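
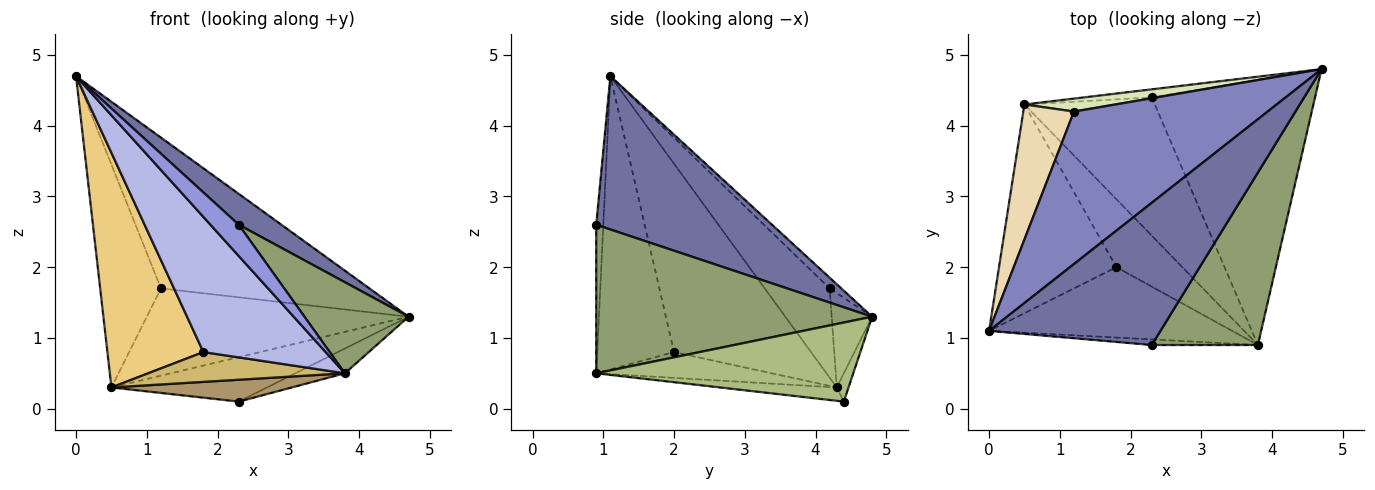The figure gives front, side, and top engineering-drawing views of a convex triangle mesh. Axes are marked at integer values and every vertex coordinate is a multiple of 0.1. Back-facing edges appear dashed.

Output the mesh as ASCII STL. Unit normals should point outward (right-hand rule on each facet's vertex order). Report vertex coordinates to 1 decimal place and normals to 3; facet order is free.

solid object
 facet normal 0.658 -0.160 0.736
  outer loop
   vertex 2.3 0.9 2.6
   vertex 4.7 4.8 1.3
   vertex 0.0 1.1 4.7
  endloop
 endfacet
 facet normal -0.039 0.703 0.710
  outer loop
   vertex 1.2 4.2 1.7
   vertex 0.0 1.1 4.7
   vertex 4.7 4.8 1.3
  endloop
 endfacet
 facet normal -0.239 -0.956 -0.171
  outer loop
   vertex 3.8 0.9 0.5
   vertex 2.3 0.9 2.6
   vertex 0.0 1.1 4.7
  endloop
 endfacet
 facet normal -0.487 -0.775 -0.403
  outer loop
   vertex 3.8 0.9 0.5
   vertex 0.0 1.1 4.7
   vertex 1.8 2.0 0.8
  endloop
 endfacet
 facet normal 0.778 -0.293 0.556
  outer loop
   vertex 3.8 0.9 0.5
   vertex 4.7 4.8 1.3
   vertex 2.3 0.9 2.6
  endloop
 endfacet
 facet normal 0.434 0.084 -0.897
  outer loop
   vertex 3.8 0.9 0.5
   vertex 2.3 4.4 0.1
   vertex 4.7 4.8 1.3
  endloop
 endfacet
 facet normal -0.074 0.981 -0.178
  outer loop
   vertex 0.5 4.3 0.3
   vertex 4.7 4.8 1.3
   vertex 2.3 4.4 0.1
  endloop
 endfacet
 facet normal -0.151 0.978 0.145
  outer loop
   vertex 0.5 4.3 0.3
   vertex 1.2 4.2 1.7
   vertex 4.7 4.8 1.3
  endloop
 endfacet
 facet normal -0.101 -0.155 -0.983
  outer loop
   vertex 0.5 4.3 0.3
   vertex 2.3 4.4 0.1
   vertex 3.8 0.9 0.5
  endloop
 endfacet
 facet normal -0.337 -0.378 -0.862
  outer loop
   vertex 0.5 4.3 0.3
   vertex 3.8 0.9 0.5
   vertex 1.8 2.0 0.8
  endloop
 endfacet
 facet normal -0.729 -0.511 -0.455
  outer loop
   vertex 0.5 4.3 0.3
   vertex 1.8 2.0 0.8
   vertex 0.0 1.1 4.7
  endloop
 endfacet
 facet normal -0.675 0.631 0.382
  outer loop
   vertex 0.5 4.3 0.3
   vertex 0.0 1.1 4.7
   vertex 1.2 4.2 1.7
  endloop
 endfacet
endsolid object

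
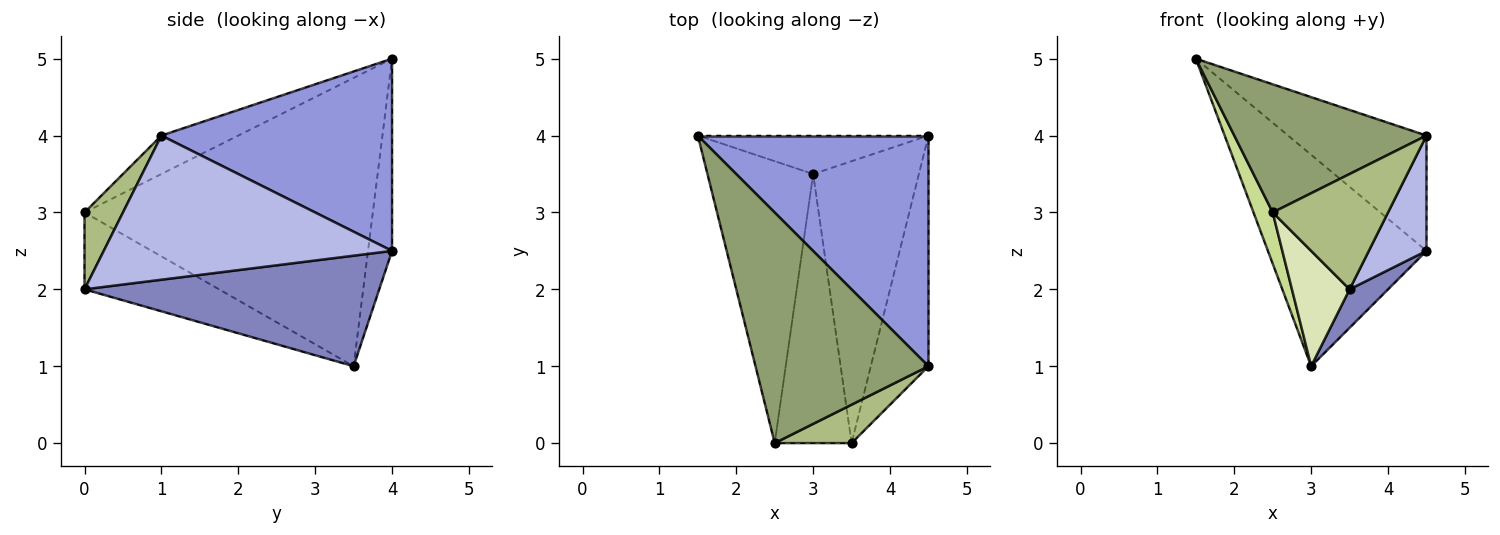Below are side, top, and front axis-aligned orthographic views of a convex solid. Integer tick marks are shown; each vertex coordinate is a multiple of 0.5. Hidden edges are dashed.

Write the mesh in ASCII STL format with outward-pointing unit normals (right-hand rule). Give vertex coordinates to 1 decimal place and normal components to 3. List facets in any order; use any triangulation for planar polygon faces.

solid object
 facet normal -0.147 0.973 -0.177
  outer loop
   vertex 3.0 3.5 1.0
   vertex 1.5 4.0 5.0
   vertex 4.5 4.0 2.5
  endloop
 endfacet
 facet normal 0.719 -0.094 -0.688
  outer loop
   vertex 3.0 3.5 1.0
   vertex 4.5 4.0 2.5
   vertex 3.5 0.0 2.0
  endloop
 endfacet
 facet normal 0.598 0.359 0.717
  outer loop
   vertex 4.5 1.0 4.0
   vertex 4.5 4.0 2.5
   vertex 1.5 4.0 5.0
  endloop
 endfacet
 facet normal 0.913 -0.183 -0.365
  outer loop
   vertex 4.5 1.0 4.0
   vertex 3.5 0.0 2.0
   vertex 4.5 4.0 2.5
  endloop
 endfacet
 facet normal -0.191 -0.477 0.858
  outer loop
   vertex 2.5 0.0 3.0
   vertex 4.5 1.0 4.0
   vertex 1.5 4.0 5.0
  endloop
 endfacet
 facet normal 0.302 -0.905 0.302
  outer loop
   vertex 2.5 0.0 3.0
   vertex 3.5 0.0 2.0
   vertex 4.5 1.0 4.0
  endloop
 endfacet
 facet normal -0.937 -0.062 -0.344
  outer loop
   vertex 2.5 0.0 3.0
   vertex 1.5 4.0 5.0
   vertex 3.0 3.5 1.0
  endloop
 endfacet
 facet normal -0.677 -0.290 -0.677
  outer loop
   vertex 2.5 0.0 3.0
   vertex 3.0 3.5 1.0
   vertex 3.5 0.0 2.0
  endloop
 endfacet
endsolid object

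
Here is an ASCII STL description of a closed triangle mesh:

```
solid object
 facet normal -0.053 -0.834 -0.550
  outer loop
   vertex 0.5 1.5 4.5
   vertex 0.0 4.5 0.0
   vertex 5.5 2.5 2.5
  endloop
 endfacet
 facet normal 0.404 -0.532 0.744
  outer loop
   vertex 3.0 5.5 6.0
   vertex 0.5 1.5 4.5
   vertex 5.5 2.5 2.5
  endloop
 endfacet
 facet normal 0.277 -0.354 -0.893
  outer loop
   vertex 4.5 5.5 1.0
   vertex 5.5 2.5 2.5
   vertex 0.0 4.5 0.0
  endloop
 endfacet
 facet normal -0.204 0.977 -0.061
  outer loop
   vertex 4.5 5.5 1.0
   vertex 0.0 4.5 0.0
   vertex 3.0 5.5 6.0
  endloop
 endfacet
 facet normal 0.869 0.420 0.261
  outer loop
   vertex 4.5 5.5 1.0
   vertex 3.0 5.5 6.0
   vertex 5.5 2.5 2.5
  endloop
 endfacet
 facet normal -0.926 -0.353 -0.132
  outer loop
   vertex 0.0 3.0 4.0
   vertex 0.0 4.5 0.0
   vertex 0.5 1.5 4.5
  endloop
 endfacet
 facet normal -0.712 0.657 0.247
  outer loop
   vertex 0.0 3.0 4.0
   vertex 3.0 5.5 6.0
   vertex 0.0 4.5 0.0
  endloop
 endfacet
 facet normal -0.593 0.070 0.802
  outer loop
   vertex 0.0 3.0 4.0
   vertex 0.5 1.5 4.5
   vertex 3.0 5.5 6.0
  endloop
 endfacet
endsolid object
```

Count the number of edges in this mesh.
12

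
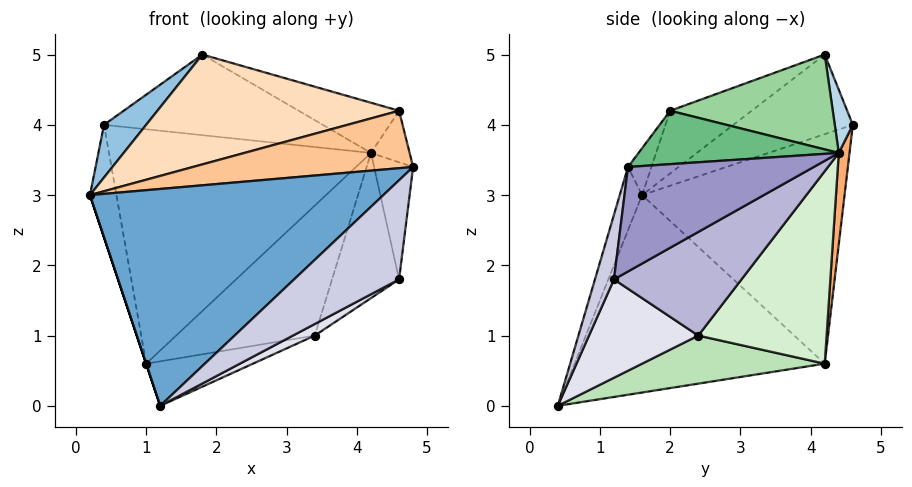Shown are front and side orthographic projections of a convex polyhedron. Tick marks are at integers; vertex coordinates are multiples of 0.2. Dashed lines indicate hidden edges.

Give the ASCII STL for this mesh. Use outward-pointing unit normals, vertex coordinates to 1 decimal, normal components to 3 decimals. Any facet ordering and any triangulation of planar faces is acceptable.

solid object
 facet normal -0.071 -0.934 0.350
  outer loop
   vertex 1.2 0.4 0.0
   vertex 4.8 1.4 3.4
   vertex 0.2 1.6 3.0
  endloop
 endfacet
 facet normal -0.608 -0.214 0.765
  outer loop
   vertex 1.8 4.2 5.0
   vertex 0.4 4.6 4.0
   vertex 0.2 1.6 3.0
  endloop
 endfacet
 facet normal 0.079 0.959 0.273
  outer loop
   vertex 1.8 4.2 5.0
   vertex 4.2 4.4 3.6
   vertex 0.4 4.6 4.0
  endloop
 endfacet
 facet normal -0.974 0.127 -0.187
  outer loop
   vertex 1.0 4.2 0.6
   vertex 0.2 1.6 3.0
   vertex 0.4 4.6 4.0
  endloop
 endfacet
 facet normal -0.949 0.000 -0.316
  outer loop
   vertex 1.0 4.2 0.6
   vertex 1.2 0.4 0.0
   vertex 0.2 1.6 3.0
  endloop
 endfacet
 facet normal 0.041 0.993 -0.110
  outer loop
   vertex 1.0 4.2 0.6
   vertex 0.4 4.6 4.0
   vertex 4.2 4.4 3.6
  endloop
 endfacet
 facet normal -0.086 -0.807 0.584
  outer loop
   vertex 4.6 2.0 4.2
   vertex 0.2 1.6 3.0
   vertex 4.8 1.4 3.4
  endloop
 endfacet
 facet normal -0.178 -0.529 0.830
  outer loop
   vertex 4.6 2.0 4.2
   vertex 1.8 4.2 5.0
   vertex 0.2 1.6 3.0
  endloop
 endfacet
 facet normal 0.977 0.188 0.103
  outer loop
   vertex 4.6 2.0 4.2
   vertex 4.8 1.4 3.4
   vertex 4.2 4.4 3.6
  endloop
 endfacet
 facet normal 0.465 0.287 0.838
  outer loop
   vertex 4.6 2.0 4.2
   vertex 4.2 4.4 3.6
   vertex 1.8 4.2 5.0
  endloop
 endfacet
 facet normal 0.281 0.164 -0.946
  outer loop
   vertex 3.4 2.4 1.0
   vertex 1.2 0.4 0.0
   vertex 1.0 4.2 0.6
  endloop
 endfacet
 facet normal 0.537 0.580 -0.612
  outer loop
   vertex 3.4 2.4 1.0
   vertex 1.0 4.2 0.6
   vertex 4.2 4.4 3.6
  endloop
 endfacet
 facet normal 0.968 0.203 -0.146
  outer loop
   vertex 4.6 1.2 1.8
   vertex 4.2 4.4 3.6
   vertex 4.8 1.4 3.4
  endloop
 endfacet
 facet normal 0.749 0.394 -0.533
  outer loop
   vertex 4.6 1.2 1.8
   vertex 3.4 2.4 1.0
   vertex 4.2 4.4 3.6
  endloop
 endfacet
 facet normal 0.177 -0.979 0.100
  outer loop
   vertex 4.6 1.2 1.8
   vertex 4.8 1.4 3.4
   vertex 1.2 0.4 0.0
  endloop
 endfacet
 facet normal 0.483 -0.097 -0.870
  outer loop
   vertex 4.6 1.2 1.8
   vertex 1.2 0.4 0.0
   vertex 3.4 2.4 1.0
  endloop
 endfacet
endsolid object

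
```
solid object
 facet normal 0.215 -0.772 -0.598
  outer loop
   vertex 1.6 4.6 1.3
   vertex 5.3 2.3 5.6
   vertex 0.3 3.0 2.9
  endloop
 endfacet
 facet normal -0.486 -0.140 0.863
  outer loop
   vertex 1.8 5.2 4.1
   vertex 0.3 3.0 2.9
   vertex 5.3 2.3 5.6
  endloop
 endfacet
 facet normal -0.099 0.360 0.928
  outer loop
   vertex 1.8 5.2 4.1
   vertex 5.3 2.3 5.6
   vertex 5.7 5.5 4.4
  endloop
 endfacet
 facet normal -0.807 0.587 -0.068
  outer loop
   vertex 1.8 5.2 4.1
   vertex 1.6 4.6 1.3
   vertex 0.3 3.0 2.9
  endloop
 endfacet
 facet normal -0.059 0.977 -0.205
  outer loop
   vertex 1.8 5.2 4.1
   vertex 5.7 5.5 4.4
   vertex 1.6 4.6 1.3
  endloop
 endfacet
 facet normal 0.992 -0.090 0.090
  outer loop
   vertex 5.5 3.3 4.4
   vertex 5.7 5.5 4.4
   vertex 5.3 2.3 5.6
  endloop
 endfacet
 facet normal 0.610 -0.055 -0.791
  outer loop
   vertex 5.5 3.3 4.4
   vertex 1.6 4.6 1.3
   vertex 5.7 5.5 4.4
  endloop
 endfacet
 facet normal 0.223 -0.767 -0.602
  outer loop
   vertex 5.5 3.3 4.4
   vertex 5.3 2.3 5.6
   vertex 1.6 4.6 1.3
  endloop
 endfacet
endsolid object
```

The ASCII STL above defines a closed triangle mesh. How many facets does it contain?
8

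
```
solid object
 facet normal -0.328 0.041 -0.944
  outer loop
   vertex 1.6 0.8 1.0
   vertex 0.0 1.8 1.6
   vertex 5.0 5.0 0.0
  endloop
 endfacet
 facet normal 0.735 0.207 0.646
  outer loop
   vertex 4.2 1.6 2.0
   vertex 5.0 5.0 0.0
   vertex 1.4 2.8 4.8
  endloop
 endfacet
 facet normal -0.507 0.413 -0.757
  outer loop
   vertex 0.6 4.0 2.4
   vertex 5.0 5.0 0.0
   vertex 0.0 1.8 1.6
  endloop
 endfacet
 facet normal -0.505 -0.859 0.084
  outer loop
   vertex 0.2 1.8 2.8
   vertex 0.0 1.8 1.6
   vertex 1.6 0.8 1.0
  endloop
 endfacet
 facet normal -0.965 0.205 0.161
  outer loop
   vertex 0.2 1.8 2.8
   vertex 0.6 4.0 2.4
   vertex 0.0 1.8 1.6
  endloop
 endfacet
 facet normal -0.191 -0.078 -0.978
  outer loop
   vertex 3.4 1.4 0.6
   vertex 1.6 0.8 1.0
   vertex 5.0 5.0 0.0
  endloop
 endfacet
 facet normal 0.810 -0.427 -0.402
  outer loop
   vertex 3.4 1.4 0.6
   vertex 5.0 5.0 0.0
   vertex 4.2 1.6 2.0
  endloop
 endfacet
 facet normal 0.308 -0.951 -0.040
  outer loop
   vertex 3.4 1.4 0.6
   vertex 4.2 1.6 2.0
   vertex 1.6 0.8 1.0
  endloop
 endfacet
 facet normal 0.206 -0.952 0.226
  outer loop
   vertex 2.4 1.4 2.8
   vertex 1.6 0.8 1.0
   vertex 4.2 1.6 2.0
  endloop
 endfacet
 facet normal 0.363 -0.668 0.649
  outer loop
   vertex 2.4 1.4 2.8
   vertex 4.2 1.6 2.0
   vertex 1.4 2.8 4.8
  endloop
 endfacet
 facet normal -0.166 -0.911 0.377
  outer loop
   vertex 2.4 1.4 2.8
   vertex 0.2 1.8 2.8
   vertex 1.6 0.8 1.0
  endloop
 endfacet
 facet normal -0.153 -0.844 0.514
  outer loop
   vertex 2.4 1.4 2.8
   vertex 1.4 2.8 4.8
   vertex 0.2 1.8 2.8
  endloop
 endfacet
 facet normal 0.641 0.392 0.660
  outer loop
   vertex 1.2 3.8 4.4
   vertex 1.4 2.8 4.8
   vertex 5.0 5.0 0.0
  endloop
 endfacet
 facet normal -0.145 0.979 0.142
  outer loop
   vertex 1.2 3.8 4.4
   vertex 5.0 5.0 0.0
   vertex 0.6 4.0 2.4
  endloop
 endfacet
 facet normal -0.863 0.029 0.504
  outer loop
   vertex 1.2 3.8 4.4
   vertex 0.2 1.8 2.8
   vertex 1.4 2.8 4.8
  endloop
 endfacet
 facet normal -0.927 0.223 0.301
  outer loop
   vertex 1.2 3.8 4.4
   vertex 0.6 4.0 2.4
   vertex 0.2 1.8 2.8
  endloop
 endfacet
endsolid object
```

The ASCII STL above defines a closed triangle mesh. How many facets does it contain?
16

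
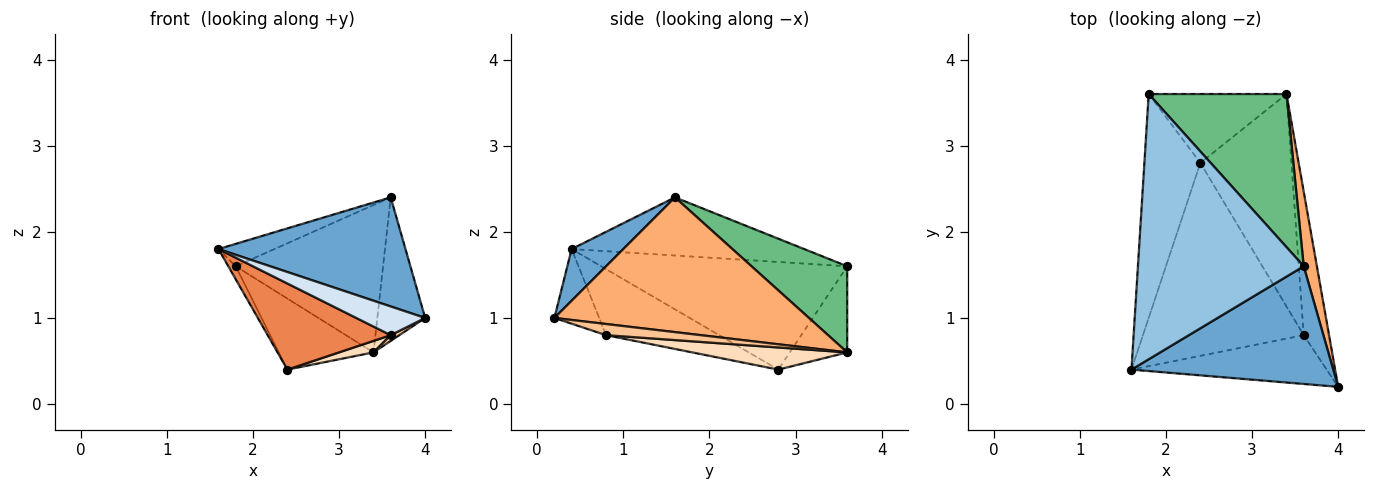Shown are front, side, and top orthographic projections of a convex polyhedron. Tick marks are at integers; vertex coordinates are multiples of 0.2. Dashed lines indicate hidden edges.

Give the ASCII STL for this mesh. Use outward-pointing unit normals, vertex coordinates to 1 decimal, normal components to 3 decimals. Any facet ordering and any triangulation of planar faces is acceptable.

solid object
 facet normal 0.185 -0.668 0.721
  outer loop
   vertex 3.6 1.6 2.4
   vertex 1.6 0.4 1.8
   vertex 4.0 0.2 1.0
  endloop
 endfacet
 facet normal -0.330 0.079 0.941
  outer loop
   vertex 3.6 1.6 2.4
   vertex 1.8 3.6 1.6
   vertex 1.6 0.4 1.8
  endloop
 endfacet
 facet normal -0.887 0.027 -0.461
  outer loop
   vertex 2.4 2.8 0.4
   vertex 1.6 0.4 1.8
   vertex 1.8 3.6 1.6
  endloop
 endfacet
 facet normal -0.313 -0.482 -0.819
  outer loop
   vertex 3.6 0.8 0.8
   vertex 4.0 0.2 1.0
   vertex 1.6 0.4 1.8
  endloop
 endfacet
 facet normal -0.351 -0.382 -0.855
  outer loop
   vertex 3.6 0.8 0.8
   vertex 1.6 0.4 1.8
   vertex 2.4 2.8 0.4
  endloop
 endfacet
 facet normal 0.978 0.184 0.096
  outer loop
   vertex 3.4 3.6 0.6
   vertex 3.6 1.6 2.4
   vertex 4.0 0.2 1.0
  endloop
 endfacet
 facet normal 0.402 -0.037 -0.915
  outer loop
   vertex 3.4 3.6 0.6
   vertex 4.0 0.2 1.0
   vertex 3.6 0.8 0.8
  endloop
 endfacet
 facet normal 0.236 -0.052 -0.970
  outer loop
   vertex 3.4 3.6 0.6
   vertex 3.6 0.8 0.8
   vertex 2.4 2.8 0.4
  endloop
 endfacet
 facet normal 0.411 0.632 0.657
  outer loop
   vertex 3.4 3.6 0.6
   vertex 1.8 3.6 1.6
   vertex 3.6 1.6 2.4
  endloop
 endfacet
 facet normal -0.399 0.658 -0.638
  outer loop
   vertex 3.4 3.6 0.6
   vertex 2.4 2.8 0.4
   vertex 1.8 3.6 1.6
  endloop
 endfacet
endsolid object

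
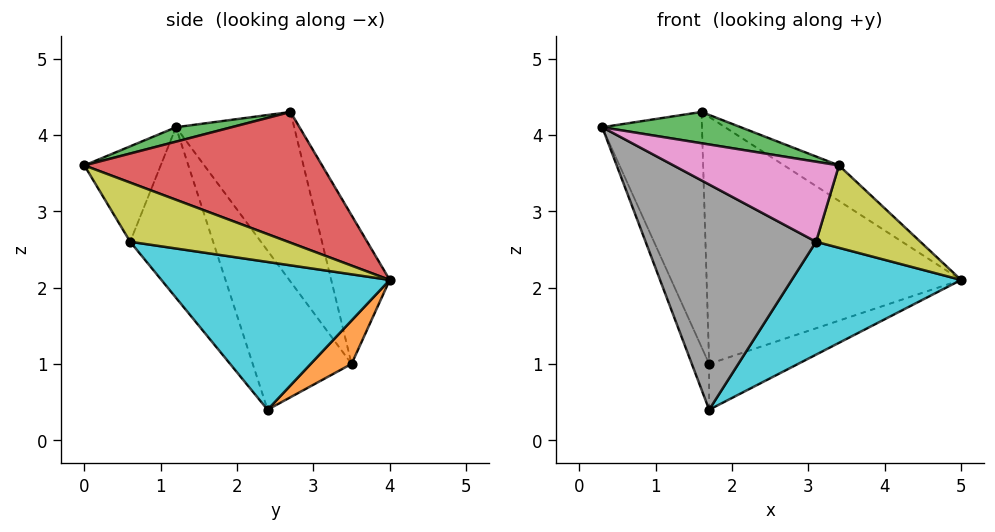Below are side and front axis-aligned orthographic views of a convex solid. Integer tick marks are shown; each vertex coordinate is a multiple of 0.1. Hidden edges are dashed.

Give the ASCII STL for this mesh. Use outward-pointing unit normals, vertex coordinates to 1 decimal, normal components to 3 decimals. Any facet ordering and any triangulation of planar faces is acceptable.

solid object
 facet normal -0.939 0.165 -0.302
  outer loop
   vertex 1.7 3.5 1.0
   vertex 1.7 2.4 0.4
   vertex 0.3 1.2 4.1
  endloop
 endfacet
 facet normal 0.215 0.468 -0.857
  outer loop
   vertex 1.7 3.5 1.0
   vertex 5.0 4.0 2.1
   vertex 1.7 2.4 0.4
  endloop
 endfacet
 facet normal 0.080 -0.200 0.977
  outer loop
   vertex 1.6 2.7 4.3
   vertex 0.3 1.2 4.1
   vertex 3.4 0.0 3.6
  endloop
 endfacet
 facet normal 0.508 0.117 0.854
  outer loop
   vertex 1.6 2.7 4.3
   vertex 3.4 0.0 3.6
   vertex 5.0 4.0 2.1
  endloop
 endfacet
 facet normal -0.758 0.639 0.132
  outer loop
   vertex 1.6 2.7 4.3
   vertex 1.7 3.5 1.0
   vertex 0.3 1.2 4.1
  endloop
 endfacet
 facet normal -0.218 0.950 0.224
  outer loop
   vertex 1.6 2.7 4.3
   vertex 5.0 4.0 2.1
   vertex 1.7 3.5 1.0
  endloop
 endfacet
 facet normal -0.386 -0.837 -0.386
  outer loop
   vertex 3.1 0.6 2.6
   vertex 3.4 0.0 3.6
   vertex 0.3 1.2 4.1
  endloop
 endfacet
 facet normal -0.398 -0.818 -0.416
  outer loop
   vertex 3.1 0.6 2.6
   vertex 0.3 1.2 4.1
   vertex 1.7 2.4 0.4
  endloop
 endfacet
 facet normal 0.721 -0.477 -0.502
  outer loop
   vertex 3.1 0.6 2.6
   vertex 5.0 4.0 2.1
   vertex 3.4 0.0 3.6
  endloop
 endfacet
 facet normal 0.568 -0.422 -0.707
  outer loop
   vertex 3.1 0.6 2.6
   vertex 1.7 2.4 0.4
   vertex 5.0 4.0 2.1
  endloop
 endfacet
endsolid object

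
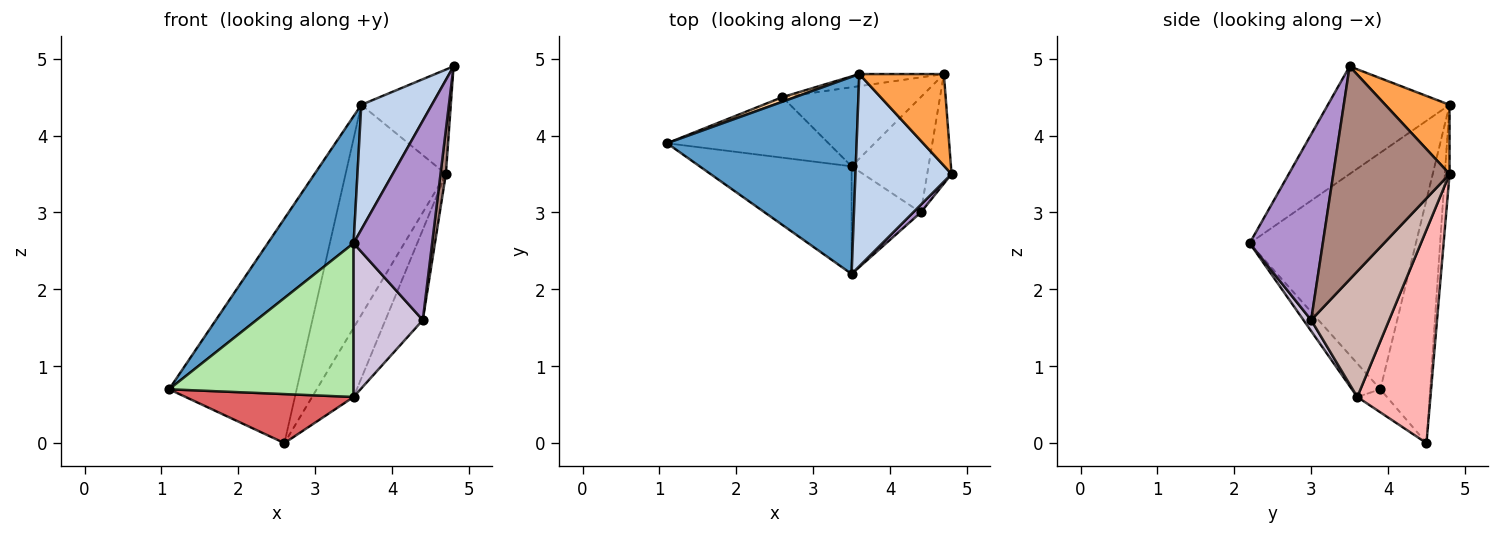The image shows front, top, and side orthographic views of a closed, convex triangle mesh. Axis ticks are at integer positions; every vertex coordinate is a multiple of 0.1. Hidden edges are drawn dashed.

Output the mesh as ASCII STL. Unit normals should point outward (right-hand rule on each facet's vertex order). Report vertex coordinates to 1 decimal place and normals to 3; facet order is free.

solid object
 facet normal -0.724 -0.374 0.580
  outer loop
   vertex 3.6 4.8 4.4
   vertex 1.1 3.9 0.7
   vertex 3.5 2.2 2.6
  endloop
 endfacet
 facet normal -0.685 -0.397 0.611
  outer loop
   vertex 3.6 4.8 4.4
   vertex 3.5 2.2 2.6
   vertex 4.8 3.5 4.9
  endloop
 endfacet
 facet normal 0.475 0.662 0.580
  outer loop
   vertex 3.6 4.8 4.4
   vertex 4.8 3.5 4.9
   vertex 4.7 4.8 3.5
  endloop
 endfacet
 facet normal -0.364 0.931 0.019
  outer loop
   vertex 3.6 4.8 4.4
   vertex 2.6 4.5 0.0
   vertex 1.1 3.9 0.7
  endloop
 endfacet
 facet normal -0.047 0.997 -0.057
  outer loop
   vertex 3.6 4.8 4.4
   vertex 4.7 4.8 3.5
   vertex 2.6 4.5 0.0
  endloop
 endfacet
 facet normal -0.125 -0.813 -0.569
  outer loop
   vertex 3.5 3.6 0.6
   vertex 3.5 2.2 2.6
   vertex 1.1 3.9 0.7
  endloop
 endfacet
 facet normal -0.110 -0.625 -0.772
  outer loop
   vertex 3.5 3.6 0.6
   vertex 1.1 3.9 0.7
   vertex 2.6 4.5 0.0
  endloop
 endfacet
 facet normal 0.757 0.430 -0.491
  outer loop
   vertex 3.5 3.6 0.6
   vertex 2.6 4.5 0.0
   vertex 4.7 4.8 3.5
  endloop
 endfacet
 facet normal 0.681 -0.731 0.028
  outer loop
   vertex 4.4 3.0 1.6
   vertex 4.8 3.5 4.9
   vertex 3.5 2.2 2.6
  endloop
 endfacet
 facet normal 0.091 -0.816 -0.571
  outer loop
   vertex 4.4 3.0 1.6
   vertex 3.5 2.2 2.6
   vertex 3.5 3.6 0.6
  endloop
 endfacet
 facet normal 0.992 -0.046 -0.113
  outer loop
   vertex 4.4 3.0 1.6
   vertex 4.7 4.8 3.5
   vertex 4.8 3.5 4.9
  endloop
 endfacet
 facet normal 0.789 0.379 -0.483
  outer loop
   vertex 4.4 3.0 1.6
   vertex 3.5 3.6 0.6
   vertex 4.7 4.8 3.5
  endloop
 endfacet
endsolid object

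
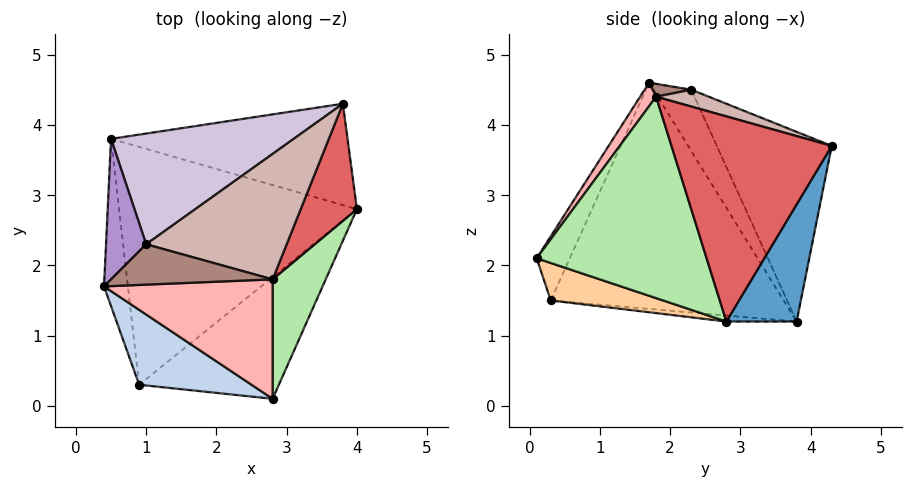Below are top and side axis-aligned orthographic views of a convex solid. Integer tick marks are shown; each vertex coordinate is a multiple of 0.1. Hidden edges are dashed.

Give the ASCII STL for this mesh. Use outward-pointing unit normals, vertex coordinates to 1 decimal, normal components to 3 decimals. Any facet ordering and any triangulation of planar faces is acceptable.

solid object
 facet normal 0.240 0.841 -0.485
  outer loop
   vertex 3.8 4.3 3.7
   vertex 4.0 2.8 1.2
   vertex 0.5 3.8 1.2
  endloop
 endfacet
 facet normal -0.213 -0.903 0.373
  outer loop
   vertex 0.9 0.3 1.5
   vertex 2.8 0.1 2.1
   vertex 0.4 1.7 4.6
  endloop
 endfacet
 facet normal -0.987 -0.122 -0.104
  outer loop
   vertex 0.9 0.3 1.5
   vertex 0.4 1.7 4.6
   vertex 0.5 3.8 1.2
  endloop
 endfacet
 facet normal 0.237 -0.400 -0.885
  outer loop
   vertex 0.9 0.3 1.5
   vertex 4.0 2.8 1.2
   vertex 2.8 0.1 2.1
  endloop
 endfacet
 facet normal -0.025 -0.088 -0.996
  outer loop
   vertex 0.9 0.3 1.5
   vertex 0.5 3.8 1.2
   vertex 4.0 2.8 1.2
  endloop
 endfacet
 facet normal 0.914 -0.326 0.241
  outer loop
   vertex 2.8 1.8 4.4
   vertex 2.8 0.1 2.1
   vertex 4.0 2.8 1.2
  endloop
 endfacet
 facet normal 0.921 -0.298 0.252
  outer loop
   vertex 2.8 1.8 4.4
   vertex 4.0 2.8 1.2
   vertex 3.8 4.3 3.7
  endloop
 endfacet
 facet normal 0.083 -0.801 0.592
  outer loop
   vertex 2.8 1.8 4.4
   vertex 0.4 1.7 4.6
   vertex 2.8 0.1 2.1
  endloop
 endfacet
 facet normal -0.613 0.680 0.402
  outer loop
   vertex 1.0 2.3 4.5
   vertex 0.5 3.8 1.2
   vertex 0.4 1.7 4.6
  endloop
 endfacet
 facet normal -0.442 0.789 0.426
  outer loop
   vertex 1.0 2.3 4.5
   vertex 3.8 4.3 3.7
   vertex 0.5 3.8 1.2
  endloop
 endfacet
 facet normal 0.079 0.086 0.993
  outer loop
   vertex 1.0 2.3 4.5
   vertex 0.4 1.7 4.6
   vertex 2.8 1.8 4.4
  endloop
 endfacet
 facet normal 0.116 0.224 0.968
  outer loop
   vertex 1.0 2.3 4.5
   vertex 2.8 1.8 4.4
   vertex 3.8 4.3 3.7
  endloop
 endfacet
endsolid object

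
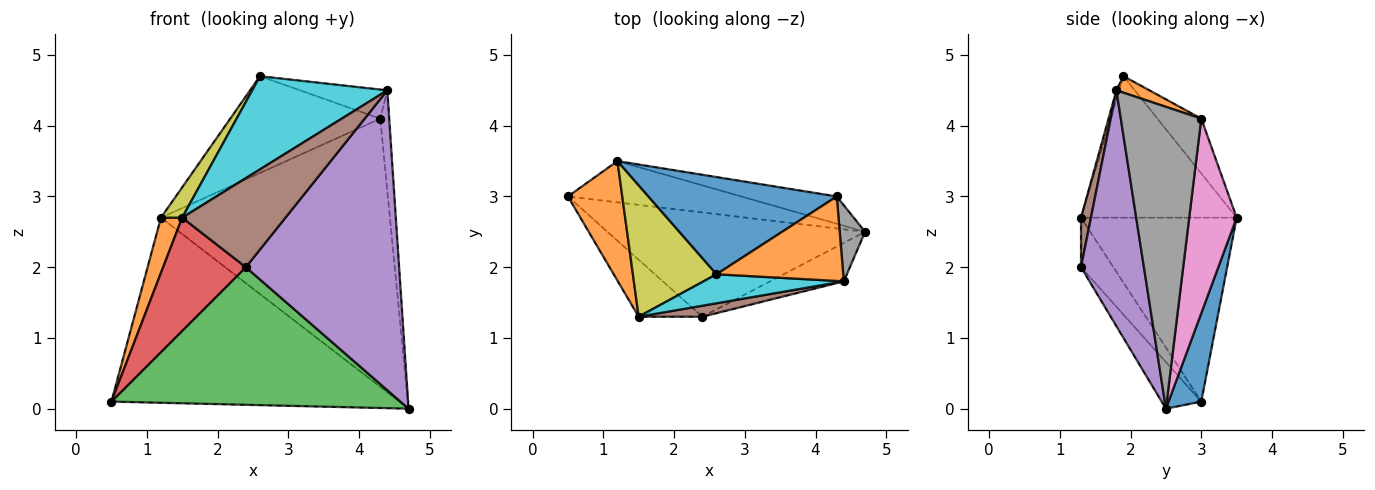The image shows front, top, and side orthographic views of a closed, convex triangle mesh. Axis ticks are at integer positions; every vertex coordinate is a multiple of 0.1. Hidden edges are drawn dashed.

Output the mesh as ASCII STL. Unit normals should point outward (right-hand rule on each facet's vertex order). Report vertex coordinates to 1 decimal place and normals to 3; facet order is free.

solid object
 facet normal 0.110 0.970 -0.216
  outer loop
   vertex 1.2 3.5 2.7
   vertex 4.7 2.5 0.0
   vertex 0.5 3.0 0.1
  endloop
 endfacet
 facet normal -0.951 -0.130 0.281
  outer loop
   vertex 1.2 3.5 2.7
   vertex 0.5 3.0 0.1
   vertex 1.5 1.3 2.7
  endloop
 endfacet
 facet normal -0.109 -0.792 -0.600
  outer loop
   vertex 2.4 1.3 2.0
   vertex 0.5 3.0 0.1
   vertex 4.7 2.5 0.0
  endloop
 endfacet
 facet normal -0.330 -0.843 -0.424
  outer loop
   vertex 2.4 1.3 2.0
   vertex 1.5 1.3 2.7
   vertex 0.5 3.0 0.1
  endloop
 endfacet
 facet normal 0.377 -0.919 -0.118
  outer loop
   vertex 2.4 1.3 2.0
   vertex 4.7 2.5 0.0
   vertex 4.4 1.8 4.5
  endloop
 endfacet
 facet normal 0.095 -0.988 0.122
  outer loop
   vertex 2.4 1.3 2.0
   vertex 4.4 1.8 4.5
   vertex 1.5 1.3 2.7
  endloop
 endfacet
 facet normal 0.202 0.974 -0.099
  outer loop
   vertex 4.3 3.0 4.1
   vertex 4.7 2.5 0.0
   vertex 1.2 3.5 2.7
  endloop
 endfacet
 facet normal 0.990 0.110 0.083
  outer loop
   vertex 4.3 3.0 4.1
   vertex 4.4 1.8 4.5
   vertex 4.7 2.5 0.0
  endloop
 endfacet
 facet normal -0.855 -0.117 0.505
  outer loop
   vertex 2.6 1.9 4.7
   vertex 1.2 3.5 2.7
   vertex 1.5 1.3 2.7
  endloop
 endfacet
 facet normal -0.020 -0.955 0.297
  outer loop
   vertex 2.6 1.9 4.7
   vertex 1.5 1.3 2.7
   vertex 4.4 1.8 4.5
  endloop
 endfacet
 facet normal -0.202 0.691 0.694
  outer loop
   vertex 2.6 1.9 4.7
   vertex 4.3 3.0 4.1
   vertex 1.2 3.5 2.7
  endloop
 endfacet
 facet normal 0.122 0.323 0.938
  outer loop
   vertex 2.6 1.9 4.7
   vertex 4.4 1.8 4.5
   vertex 4.3 3.0 4.1
  endloop
 endfacet
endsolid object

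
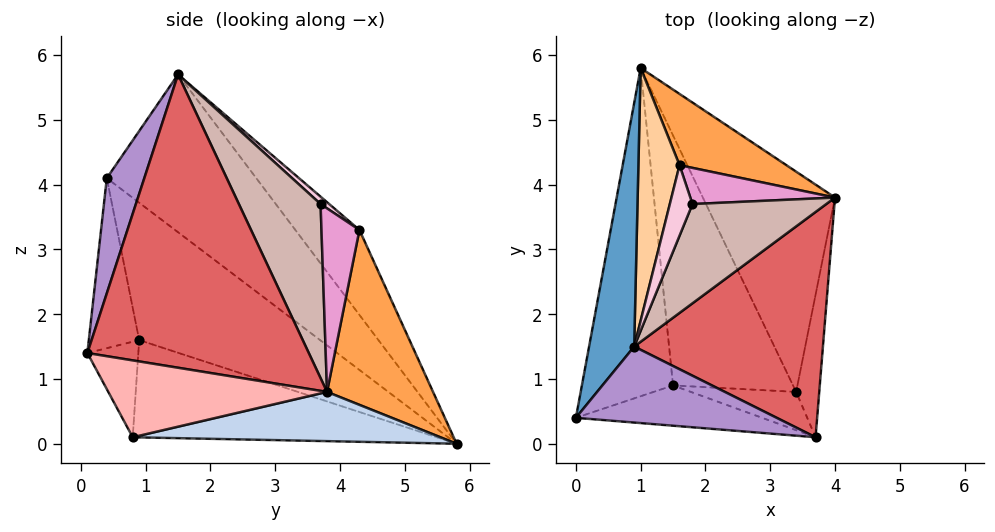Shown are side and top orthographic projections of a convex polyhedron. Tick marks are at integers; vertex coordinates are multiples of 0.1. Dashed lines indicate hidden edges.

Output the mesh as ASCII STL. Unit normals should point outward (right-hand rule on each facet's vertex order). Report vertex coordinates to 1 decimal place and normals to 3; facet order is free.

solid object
 facet normal -0.897 0.361 0.256
  outer loop
   vertex 0.9 1.5 5.7
   vertex 1.0 5.8 0.0
   vertex 0.0 0.4 4.1
  endloop
 endfacet
 facet normal 0.345 0.147 -0.927
  outer loop
   vertex 3.4 0.8 0.1
   vertex 1.0 5.8 0.0
   vertex 4.0 3.8 0.8
  endloop
 endfacet
 facet normal 0.476 0.830 0.291
  outer loop
   vertex 1.6 4.3 3.3
   vertex 4.0 3.8 0.8
   vertex 1.0 5.8 0.0
  endloop
 endfacet
 facet normal -0.772 0.514 0.374
  outer loop
   vertex 1.6 4.3 3.3
   vertex 1.0 5.8 0.0
   vertex 0.9 1.5 5.7
  endloop
 endfacet
 facet normal -0.805 -0.257 -0.534
  outer loop
   vertex 1.5 0.9 1.6
   vertex 0.0 0.4 4.1
   vertex 1.0 5.8 0.0
  endloop
 endfacet
 facet normal -0.600 -0.303 -0.740
  outer loop
   vertex 1.5 0.9 1.6
   vertex 1.0 5.8 0.0
   vertex 3.4 0.8 0.1
  endloop
 endfacet
 facet normal 0.841 0.020 0.541
  outer loop
   vertex 3.7 0.1 1.4
   vertex 4.0 3.8 0.8
   vertex 0.9 1.5 5.7
  endloop
 endfacet
 facet normal 0.950 -0.123 -0.286
  outer loop
   vertex 3.7 0.1 1.4
   vertex 3.4 0.8 0.1
   vertex 4.0 3.8 0.8
  endloop
 endfacet
 facet normal 0.256 -0.858 0.446
  outer loop
   vertex 3.7 0.1 1.4
   vertex 0.9 1.5 5.7
   vertex 0.0 0.4 4.1
  endloop
 endfacet
 facet normal -0.346 -0.858 -0.379
  outer loop
   vertex 3.7 0.1 1.4
   vertex 0.0 0.4 4.1
   vertex 1.5 0.9 1.6
  endloop
 endfacet
 facet normal -0.346 -0.857 -0.382
  outer loop
   vertex 3.7 0.1 1.4
   vertex 1.5 0.9 1.6
   vertex 3.4 0.8 0.1
  endloop
 endfacet
 facet normal 0.773 0.224 0.594
  outer loop
   vertex 1.8 3.7 3.7
   vertex 0.9 1.5 5.7
   vertex 4.0 3.8 0.8
  endloop
 endfacet
 facet normal 0.651 0.559 0.513
  outer loop
   vertex 1.8 3.7 3.7
   vertex 4.0 3.8 0.8
   vertex 1.6 4.3 3.3
  endloop
 endfacet
 facet normal 0.250 0.593 0.765
  outer loop
   vertex 1.8 3.7 3.7
   vertex 1.6 4.3 3.3
   vertex 0.9 1.5 5.7
  endloop
 endfacet
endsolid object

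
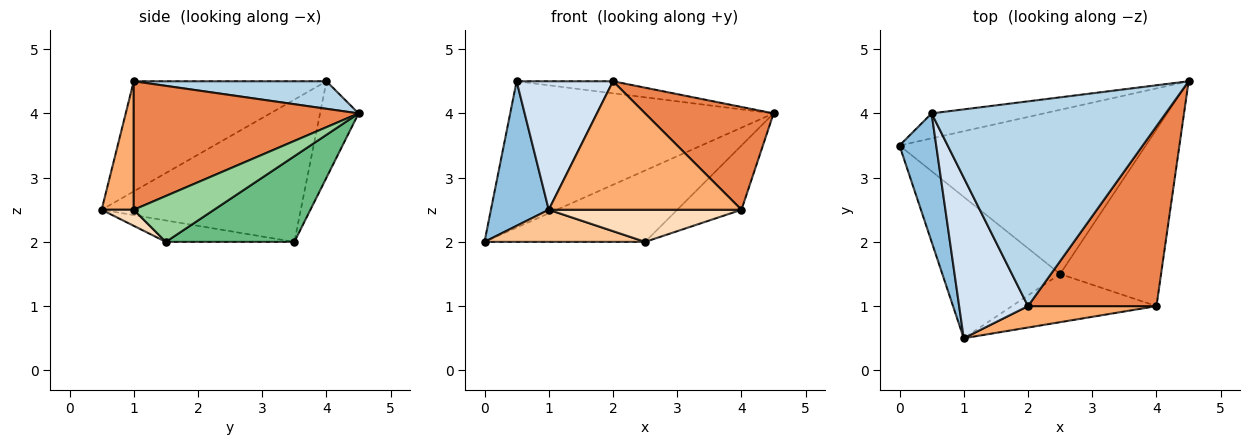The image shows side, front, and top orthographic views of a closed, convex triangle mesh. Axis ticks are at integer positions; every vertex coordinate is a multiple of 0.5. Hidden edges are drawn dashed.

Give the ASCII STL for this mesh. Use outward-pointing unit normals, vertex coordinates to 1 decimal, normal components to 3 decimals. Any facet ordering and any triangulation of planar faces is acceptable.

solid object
 facet normal -0.143 0.976 -0.167
  outer loop
   vertex 0.5 4.0 4.5
   vertex 4.5 4.5 4.0
   vertex 0.0 3.5 2.0
  endloop
 endfacet
 facet normal -0.932 -0.271 0.241
  outer loop
   vertex 0.5 4.0 4.5
   vertex 0.0 3.5 2.0
   vertex 1.0 0.5 2.5
  endloop
 endfacet
 facet normal 0.117 0.058 0.991
  outer loop
   vertex 2.0 1.0 4.5
   vertex 4.5 4.5 4.0
   vertex 0.5 4.0 4.5
  endloop
 endfacet
 facet normal -0.781 -0.390 0.488
  outer loop
   vertex 2.0 1.0 4.5
   vertex 0.5 4.0 4.5
   vertex 1.0 0.5 2.5
  endloop
 endfacet
 facet normal 0.656 -0.375 0.656
  outer loop
   vertex 4.0 1.0 2.5
   vertex 4.5 4.5 4.0
   vertex 2.0 1.0 4.5
  endloop
 endfacet
 facet normal 0.162 -0.973 0.162
  outer loop
   vertex 4.0 1.0 2.5
   vertex 2.0 1.0 4.5
   vertex 1.0 0.5 2.5
  endloop
 endfacet
 facet normal -0.175 -0.218 -0.960
  outer loop
   vertex 2.5 1.5 2.0
   vertex 1.0 0.5 2.5
   vertex 0.0 3.5 2.0
  endloop
 endfacet
 facet normal 0.092 -0.552 -0.829
  outer loop
   vertex 2.5 1.5 2.0
   vertex 4.0 1.0 2.5
   vertex 1.0 0.5 2.5
  endloop
 endfacet
 facet normal 0.304 0.380 -0.874
  outer loop
   vertex 2.5 1.5 2.0
   vertex 0.0 3.5 2.0
   vertex 4.5 4.5 4.0
  endloop
 endfacet
 facet normal 0.393 0.314 -0.864
  outer loop
   vertex 2.5 1.5 2.0
   vertex 4.5 4.5 4.0
   vertex 4.0 1.0 2.5
  endloop
 endfacet
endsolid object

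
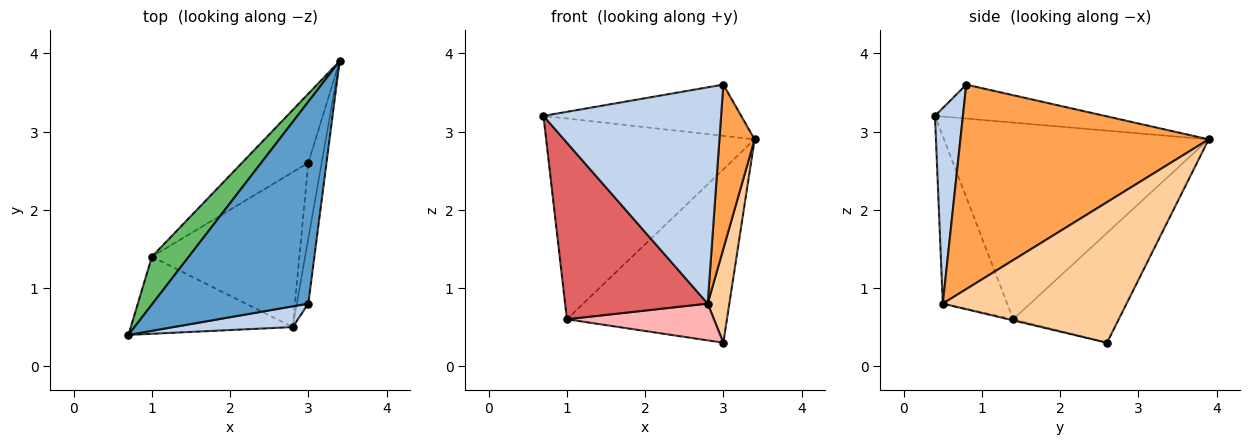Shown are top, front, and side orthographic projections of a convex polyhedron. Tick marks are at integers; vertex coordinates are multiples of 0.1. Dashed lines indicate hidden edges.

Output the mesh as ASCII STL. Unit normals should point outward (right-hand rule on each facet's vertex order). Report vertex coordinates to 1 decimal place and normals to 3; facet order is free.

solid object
 facet normal -0.207 0.241 0.948
  outer loop
   vertex 3.0 0.8 3.6
   vertex 3.4 3.9 2.9
   vertex 0.7 0.4 3.2
  endloop
 endfacet
 facet normal 0.155 -0.983 0.094
  outer loop
   vertex 2.8 0.5 0.8
   vertex 3.0 0.8 3.6
   vertex 0.7 0.4 3.2
  endloop
 endfacet
 facet normal 0.989 -0.140 -0.056
  outer loop
   vertex 2.8 0.5 0.8
   vertex 3.4 3.9 2.9
   vertex 3.0 0.8 3.6
  endloop
 endfacet
 facet normal 0.989 -0.117 -0.094
  outer loop
   vertex 2.8 0.5 0.8
   vertex 3.0 2.6 0.3
   vertex 3.4 3.9 2.9
  endloop
 endfacet
 facet normal -0.777 0.612 0.146
  outer loop
   vertex 1.0 1.4 0.6
   vertex 0.7 0.4 3.2
   vertex 3.4 3.9 2.9
  endloop
 endfacet
 facet normal -0.523 0.792 -0.316
  outer loop
   vertex 1.0 1.4 0.6
   vertex 3.4 3.9 2.9
   vertex 3.0 2.6 0.3
  endloop
 endfacet
 facet normal -0.382 -0.847 -0.370
  outer loop
   vertex 1.0 1.4 0.6
   vertex 2.8 0.5 0.8
   vertex 0.7 0.4 3.2
  endloop
 endfacet
 facet normal -0.007 -0.231 -0.973
  outer loop
   vertex 1.0 1.4 0.6
   vertex 3.0 2.6 0.3
   vertex 2.8 0.5 0.8
  endloop
 endfacet
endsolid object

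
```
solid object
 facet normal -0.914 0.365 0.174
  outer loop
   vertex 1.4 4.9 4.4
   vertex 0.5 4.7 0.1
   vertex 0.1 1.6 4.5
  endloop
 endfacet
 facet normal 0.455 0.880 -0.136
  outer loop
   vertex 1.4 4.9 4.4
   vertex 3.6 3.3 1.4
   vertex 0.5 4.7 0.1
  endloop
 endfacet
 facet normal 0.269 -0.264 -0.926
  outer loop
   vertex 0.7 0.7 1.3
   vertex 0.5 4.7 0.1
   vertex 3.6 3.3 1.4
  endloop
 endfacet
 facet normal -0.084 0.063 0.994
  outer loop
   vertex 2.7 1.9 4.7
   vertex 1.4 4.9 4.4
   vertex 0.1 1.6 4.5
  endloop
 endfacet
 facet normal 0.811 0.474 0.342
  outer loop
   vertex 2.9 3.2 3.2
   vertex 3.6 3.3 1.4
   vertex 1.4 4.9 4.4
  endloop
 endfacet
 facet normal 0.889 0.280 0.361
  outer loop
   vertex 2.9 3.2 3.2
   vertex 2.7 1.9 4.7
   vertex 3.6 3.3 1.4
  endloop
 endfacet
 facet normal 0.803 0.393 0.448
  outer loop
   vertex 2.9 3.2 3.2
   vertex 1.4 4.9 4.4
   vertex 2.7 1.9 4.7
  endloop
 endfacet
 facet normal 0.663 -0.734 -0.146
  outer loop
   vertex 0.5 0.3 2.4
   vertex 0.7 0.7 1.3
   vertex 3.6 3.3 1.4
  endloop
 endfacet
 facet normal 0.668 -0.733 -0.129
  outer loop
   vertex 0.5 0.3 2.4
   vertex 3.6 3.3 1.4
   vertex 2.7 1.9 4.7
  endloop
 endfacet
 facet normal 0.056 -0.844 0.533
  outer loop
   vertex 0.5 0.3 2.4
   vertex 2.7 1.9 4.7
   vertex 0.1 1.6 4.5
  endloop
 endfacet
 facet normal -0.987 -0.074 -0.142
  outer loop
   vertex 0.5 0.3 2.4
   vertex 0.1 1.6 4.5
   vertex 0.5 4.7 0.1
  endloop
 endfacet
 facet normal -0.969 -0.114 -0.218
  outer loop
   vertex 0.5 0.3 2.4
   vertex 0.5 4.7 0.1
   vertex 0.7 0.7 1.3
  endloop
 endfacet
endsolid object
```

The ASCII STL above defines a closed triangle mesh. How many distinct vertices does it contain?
8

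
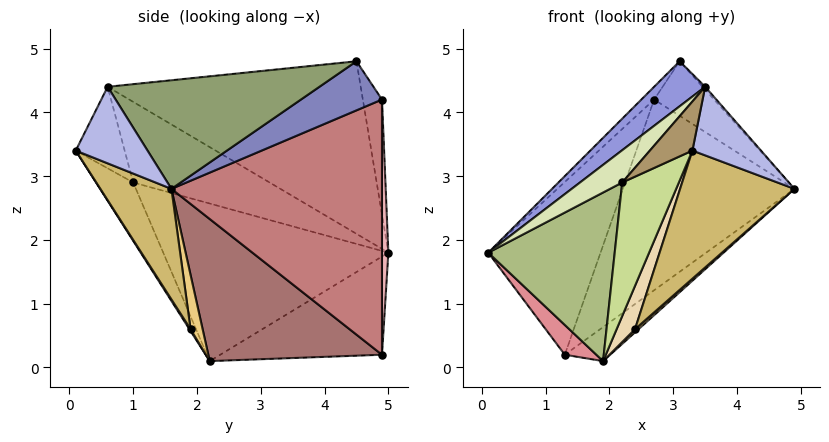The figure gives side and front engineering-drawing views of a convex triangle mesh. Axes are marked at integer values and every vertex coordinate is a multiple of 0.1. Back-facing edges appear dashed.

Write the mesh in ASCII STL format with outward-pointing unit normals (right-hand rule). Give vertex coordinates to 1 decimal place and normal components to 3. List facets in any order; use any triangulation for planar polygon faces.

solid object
 facet normal -0.611 0.407 0.679
  outer loop
   vertex 2.7 4.9 4.2
   vertex 0.1 5.0 1.8
   vertex 3.1 4.5 4.8
  endloop
 endfacet
 facet normal 0.796 0.589 -0.138
  outer loop
   vertex 2.7 4.9 4.2
   vertex 3.1 4.5 4.8
   vertex 4.9 1.6 2.8
  endloop
 endfacet
 facet normal -0.712 -0.144 0.688
  outer loop
   vertex 3.5 0.6 4.4
   vertex 3.1 4.5 4.8
   vertex 0.1 5.0 1.8
  endloop
 endfacet
 facet normal 0.709 -0.677 0.197
  outer loop
   vertex 3.5 0.6 4.4
   vertex 3.3 0.1 3.4
   vertex 4.9 1.6 2.8
  endloop
 endfacet
 facet normal 0.750 0.009 0.662
  outer loop
   vertex 3.5 0.6 4.4
   vertex 4.9 1.6 2.8
   vertex 3.1 4.5 4.8
  endloop
 endfacet
 facet normal -0.866 -0.486 -0.116
  outer loop
   vertex 2.2 1.0 2.9
   vertex 0.1 5.0 1.8
   vertex 1.9 2.2 0.1
  endloop
 endfacet
 facet normal -0.525 -0.801 -0.287
  outer loop
   vertex 2.2 1.0 2.9
   vertex 1.9 2.2 0.1
   vertex 3.3 0.1 3.4
  endloop
 endfacet
 facet normal -0.765 -0.237 0.600
  outer loop
   vertex 2.2 1.0 2.9
   vertex 3.5 0.6 4.4
   vertex 0.1 5.0 1.8
  endloop
 endfacet
 facet normal -0.681 -0.592 0.432
  outer loop
   vertex 2.2 1.0 2.9
   vertex 3.3 0.1 3.4
   vertex 3.5 0.6 4.4
  endloop
 endfacet
 facet normal 0.429 -0.691 -0.582
  outer loop
   vertex 2.4 1.9 0.6
   vertex 4.9 1.6 2.8
   vertex 3.3 0.1 3.4
  endloop
 endfacet
 facet normal 0.636 -0.187 -0.748
  outer loop
   vertex 2.4 1.9 0.6
   vertex 1.9 2.2 0.1
   vertex 4.9 1.6 2.8
  endloop
 endfacet
 facet normal 0.053 -0.832 -0.552
  outer loop
   vertex 2.4 1.9 0.6
   vertex 3.3 0.1 3.4
   vertex 1.9 2.2 0.1
  endloop
 endfacet
 facet normal 0.678 0.177 -0.714
  outer loop
   vertex 1.3 4.9 0.2
   vertex 4.9 1.6 2.8
   vertex 1.9 2.2 0.1
  endloop
 endfacet
 facet normal 0.748 0.610 -0.262
  outer loop
   vertex 1.3 4.9 0.2
   vertex 2.7 4.9 4.2
   vertex 4.9 1.6 2.8
  endloop
 endfacet
 facet normal -0.795 -0.155 -0.587
  outer loop
   vertex 1.3 4.9 0.2
   vertex 1.9 2.2 0.1
   vertex 0.1 5.0 1.8
  endloop
 endfacet
 facet normal 0.057 0.998 -0.020
  outer loop
   vertex 1.3 4.9 0.2
   vertex 0.1 5.0 1.8
   vertex 2.7 4.9 4.2
  endloop
 endfacet
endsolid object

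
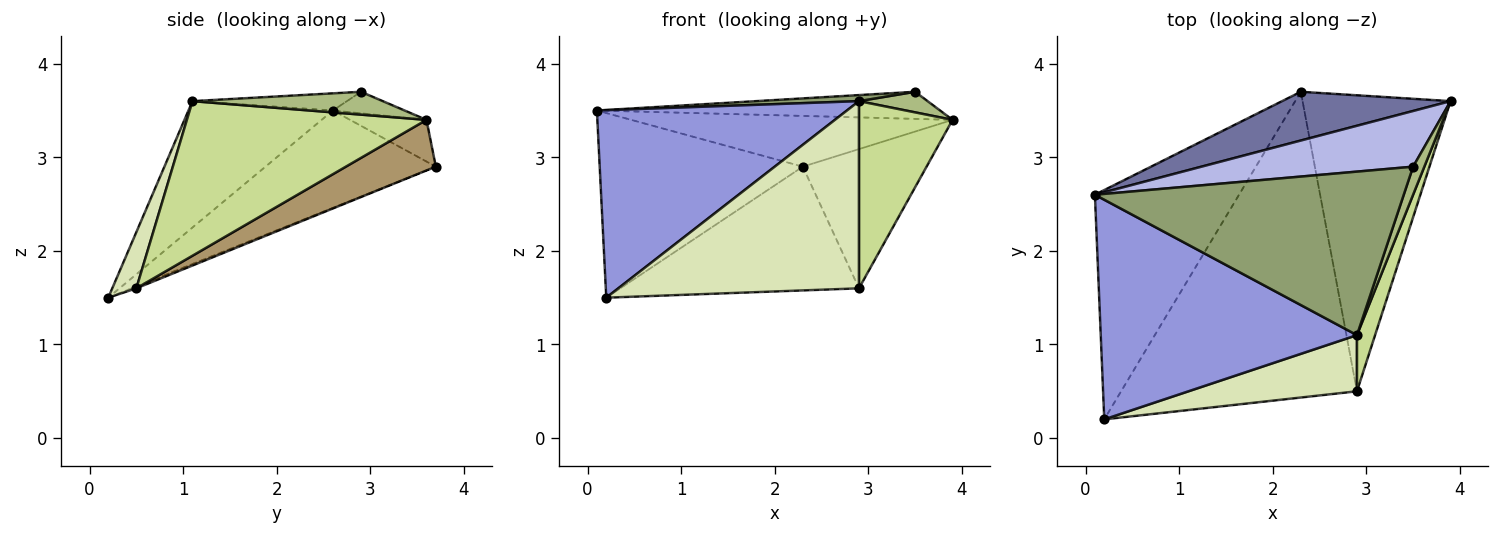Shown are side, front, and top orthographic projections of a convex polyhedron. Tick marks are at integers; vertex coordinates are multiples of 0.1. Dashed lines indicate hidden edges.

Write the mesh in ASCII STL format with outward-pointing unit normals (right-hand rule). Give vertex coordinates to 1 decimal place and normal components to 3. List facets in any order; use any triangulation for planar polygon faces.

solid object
 facet normal -0.169 0.711 0.683
  outer loop
   vertex 2.3 3.7 2.9
   vertex 0.1 2.6 3.5
   vertex 3.9 3.6 3.4
  endloop
 endfacet
 facet normal -0.466 0.555 -0.689
  outer loop
   vertex 2.3 3.7 2.9
   vertex 0.2 0.2 1.5
   vertex 0.1 2.6 3.5
  endloop
 endfacet
 facet normal -0.351 -0.608 0.712
  outer loop
   vertex 2.9 1.1 3.6
   vertex 0.1 2.6 3.5
   vertex 0.2 0.2 1.5
  endloop
 endfacet
 facet normal -0.091 0.436 0.895
  outer loop
   vertex 3.5 2.9 3.7
   vertex 3.9 3.6 3.4
   vertex 0.1 2.6 3.5
  endloop
 endfacet
 facet normal -0.055 -0.037 0.998
  outer loop
   vertex 3.5 2.9 3.7
   vertex 0.1 2.6 3.5
   vertex 2.9 1.1 3.6
  endloop
 endfacet
 facet normal 0.854 -0.308 0.420
  outer loop
   vertex 3.5 2.9 3.7
   vertex 2.9 1.1 3.6
   vertex 3.9 3.6 3.4
  endloop
 endfacet
 facet normal 0.926 -0.362 0.109
  outer loop
   vertex 2.9 0.5 1.6
   vertex 3.9 3.6 3.4
   vertex 2.9 1.1 3.6
  endloop
 endfacet
 facet normal 0.095 -0.953 0.286
  outer loop
   vertex 2.9 0.5 1.6
   vertex 2.9 1.1 3.6
   vertex 0.2 0.2 1.5
  endloop
 endfacet
 facet normal 0.296 0.407 -0.864
  outer loop
   vertex 2.9 0.5 1.6
   vertex 2.3 3.7 2.9
   vertex 3.9 3.6 3.4
  endloop
 endfacet
 facet normal -0.007 0.375 -0.927
  outer loop
   vertex 2.9 0.5 1.6
   vertex 0.2 0.2 1.5
   vertex 2.3 3.7 2.9
  endloop
 endfacet
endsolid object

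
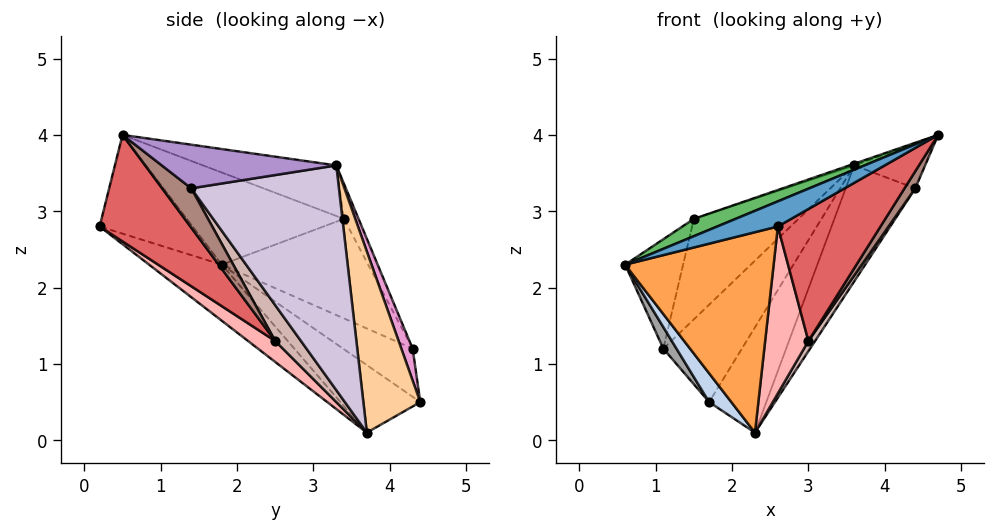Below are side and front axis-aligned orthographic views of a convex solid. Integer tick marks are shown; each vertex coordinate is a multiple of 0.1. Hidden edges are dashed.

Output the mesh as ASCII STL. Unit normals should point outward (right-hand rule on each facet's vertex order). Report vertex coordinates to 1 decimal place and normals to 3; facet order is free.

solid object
 facet normal -0.443 -0.289 0.848
  outer loop
   vertex 2.6 0.2 2.8
   vertex 4.7 0.5 4.0
   vertex 0.6 1.8 2.3
  endloop
 endfacet
 facet normal -0.689 -0.192 -0.698
  outer loop
   vertex 2.3 3.7 0.1
   vertex 0.6 1.8 2.3
   vertex 1.7 4.4 0.5
  endloop
 endfacet
 facet normal -0.293 -0.600 -0.745
  outer loop
   vertex 2.3 3.7 0.1
   vertex 2.6 0.2 2.8
   vertex 0.6 1.8 2.3
  endloop
 endfacet
 facet normal 0.694 0.697 -0.178
  outer loop
   vertex 2.3 3.7 0.1
   vertex 1.7 4.4 0.5
   vertex 3.6 3.3 3.6
  endloop
 endfacet
 facet normal -0.410 -0.109 0.906
  outer loop
   vertex 1.5 3.4 2.9
   vertex 0.6 1.8 2.3
   vertex 4.7 0.5 4.0
  endloop
 endfacet
 facet normal -0.316 0.012 0.949
  outer loop
   vertex 1.5 3.4 2.9
   vertex 4.7 0.5 4.0
   vertex 3.6 3.3 3.6
  endloop
 endfacet
 facet normal 0.475 -0.537 -0.697
  outer loop
   vertex 3.0 2.5 1.3
   vertex 4.7 0.5 4.0
   vertex 2.6 0.2 2.8
  endloop
 endfacet
 facet normal 0.348 -0.554 -0.757
  outer loop
   vertex 3.0 2.5 1.3
   vertex 2.6 0.2 2.8
   vertex 2.3 3.7 0.1
  endloop
 endfacet
 facet normal 0.923 0.375 0.087
  outer loop
   vertex 4.4 1.4 3.3
   vertex 3.6 3.3 3.6
   vertex 4.7 0.5 4.0
  endloop
 endfacet
 facet normal 0.869 0.410 -0.276
  outer loop
   vertex 4.4 1.4 3.3
   vertex 2.3 3.7 0.1
   vertex 3.6 3.3 3.6
  endloop
 endfacet
 facet normal 0.716 -0.264 -0.646
  outer loop
   vertex 4.4 1.4 3.3
   vertex 4.7 0.5 4.0
   vertex 3.0 2.5 1.3
  endloop
 endfacet
 facet normal 0.750 -0.194 -0.632
  outer loop
   vertex 4.4 1.4 3.3
   vertex 3.0 2.5 1.3
   vertex 2.3 3.7 0.1
  endloop
 endfacet
 facet normal 0.138 0.957 0.255
  outer loop
   vertex 1.1 4.3 1.2
   vertex 3.6 3.3 3.6
   vertex 1.7 4.4 0.5
  endloop
 endfacet
 facet normal -0.121 0.865 0.487
  outer loop
   vertex 1.1 4.3 1.2
   vertex 1.5 3.4 2.9
   vertex 3.6 3.3 3.6
  endloop
 endfacet
 facet normal -0.742 -0.140 -0.656
  outer loop
   vertex 1.1 4.3 1.2
   vertex 1.7 4.4 0.5
   vertex 0.6 1.8 2.3
  endloop
 endfacet
 facet normal -0.859 0.340 0.382
  outer loop
   vertex 1.1 4.3 1.2
   vertex 0.6 1.8 2.3
   vertex 1.5 3.4 2.9
  endloop
 endfacet
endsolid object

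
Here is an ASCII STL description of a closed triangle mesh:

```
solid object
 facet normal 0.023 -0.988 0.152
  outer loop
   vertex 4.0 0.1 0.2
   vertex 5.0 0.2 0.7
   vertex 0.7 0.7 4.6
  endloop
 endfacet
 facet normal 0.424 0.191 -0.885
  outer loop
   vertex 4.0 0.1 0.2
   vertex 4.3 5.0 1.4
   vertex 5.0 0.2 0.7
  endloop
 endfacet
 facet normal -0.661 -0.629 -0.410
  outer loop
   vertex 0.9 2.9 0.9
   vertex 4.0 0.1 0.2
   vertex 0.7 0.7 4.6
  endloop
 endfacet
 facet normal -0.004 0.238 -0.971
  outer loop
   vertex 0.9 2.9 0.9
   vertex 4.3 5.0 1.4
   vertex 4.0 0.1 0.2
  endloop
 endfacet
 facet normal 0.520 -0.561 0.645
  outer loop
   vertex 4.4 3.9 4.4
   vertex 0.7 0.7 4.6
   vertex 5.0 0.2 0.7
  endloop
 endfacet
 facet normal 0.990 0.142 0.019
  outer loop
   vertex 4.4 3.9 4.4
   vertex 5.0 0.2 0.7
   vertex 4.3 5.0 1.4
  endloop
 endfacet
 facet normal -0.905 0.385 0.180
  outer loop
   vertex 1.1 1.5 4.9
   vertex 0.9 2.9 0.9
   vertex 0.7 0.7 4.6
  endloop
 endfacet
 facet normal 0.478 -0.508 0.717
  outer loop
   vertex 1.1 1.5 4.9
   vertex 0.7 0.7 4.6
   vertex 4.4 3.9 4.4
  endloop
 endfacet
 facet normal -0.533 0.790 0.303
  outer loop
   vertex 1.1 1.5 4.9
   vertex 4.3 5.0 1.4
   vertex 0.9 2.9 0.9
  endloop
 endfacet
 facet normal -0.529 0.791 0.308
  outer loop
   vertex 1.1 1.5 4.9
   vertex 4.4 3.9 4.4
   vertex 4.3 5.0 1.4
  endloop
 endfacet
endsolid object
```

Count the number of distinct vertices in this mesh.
7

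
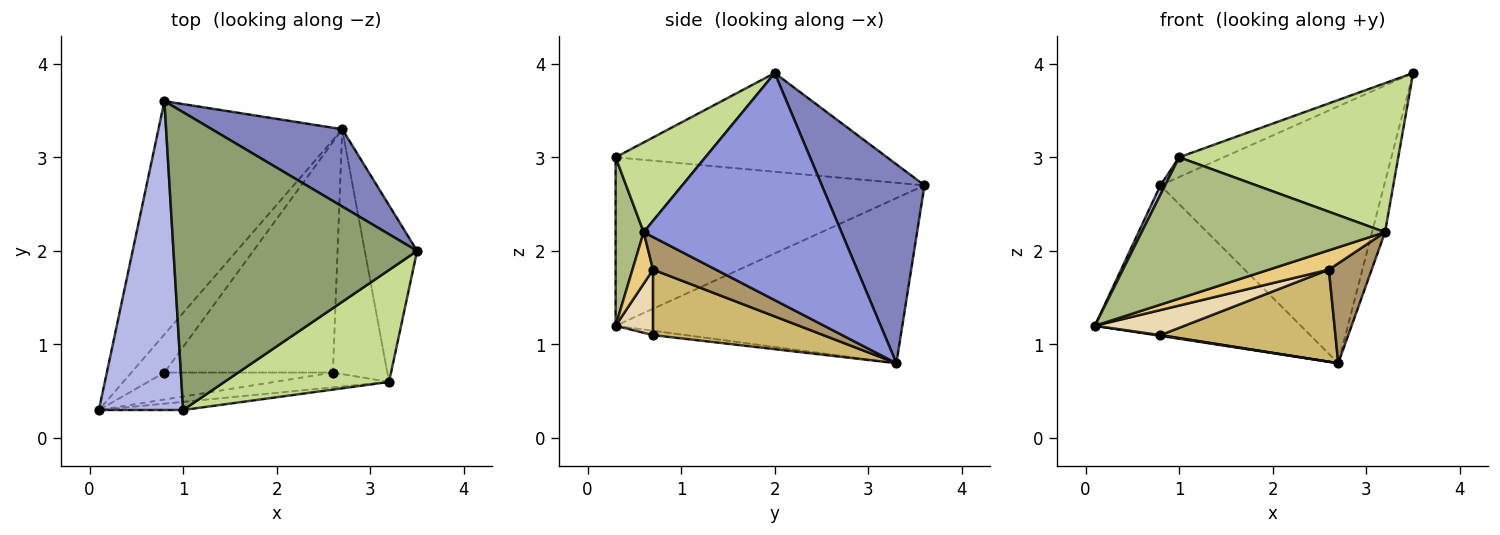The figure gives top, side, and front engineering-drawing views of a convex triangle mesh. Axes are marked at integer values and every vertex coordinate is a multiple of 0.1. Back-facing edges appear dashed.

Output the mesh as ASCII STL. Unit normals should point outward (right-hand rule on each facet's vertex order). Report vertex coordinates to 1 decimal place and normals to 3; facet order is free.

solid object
 facet normal -0.602 0.433 -0.671
  outer loop
   vertex 2.7 3.3 0.8
   vertex 0.1 0.3 1.2
   vertex 0.8 3.6 2.7
  endloop
 endfacet
 facet normal 0.402 0.877 0.264
  outer loop
   vertex 2.7 3.3 0.8
   vertex 0.8 3.6 2.7
   vertex 3.5 2.0 3.9
  endloop
 endfacet
 facet normal 0.972 0.064 -0.224
  outer loop
   vertex 3.2 0.6 2.2
   vertex 2.7 3.3 0.8
   vertex 3.5 2.0 3.9
  endloop
 endfacet
 facet normal -0.894 -0.014 0.447
  outer loop
   vertex 1.0 0.3 3.0
   vertex 0.8 3.6 2.7
   vertex 0.1 0.3 1.2
  endloop
 endfacet
 facet normal -0.375 0.061 0.925
  outer loop
   vertex 1.0 0.3 3.0
   vertex 3.5 2.0 3.9
   vertex 0.8 3.6 2.7
  endloop
 endfacet
 facet normal 0.114 -0.992 -0.057
  outer loop
   vertex 1.0 0.3 3.0
   vertex 0.1 0.3 1.2
   vertex 3.2 0.6 2.2
  endloop
 endfacet
 facet normal 0.311 -0.760 0.571
  outer loop
   vertex 1.0 0.3 3.0
   vertex 3.2 0.6 2.2
   vertex 3.5 2.0 3.9
  endloop
 endfacet
 facet normal -0.131 -0.019 -0.991
  outer loop
   vertex 0.8 0.7 1.1
   vertex 0.1 0.3 1.2
   vertex 2.7 3.3 0.8
  endloop
 endfacet
 facet normal 0.485 -0.330 -0.810
  outer loop
   vertex 2.6 0.7 1.8
   vertex 2.7 3.3 0.8
   vertex 3.2 0.6 2.2
  endloop
 endfacet
 facet normal 0.340 -0.349 -0.873
  outer loop
   vertex 2.6 0.7 1.8
   vertex 0.8 0.7 1.1
   vertex 2.7 3.3 0.8
  endloop
 endfacet
 facet normal 0.263 -0.766 -0.586
  outer loop
   vertex 2.6 0.7 1.8
   vertex 3.2 0.6 2.2
   vertex 0.1 0.3 1.2
  endloop
 endfacet
 facet normal 0.274 -0.655 -0.704
  outer loop
   vertex 2.6 0.7 1.8
   vertex 0.1 0.3 1.2
   vertex 0.8 0.7 1.1
  endloop
 endfacet
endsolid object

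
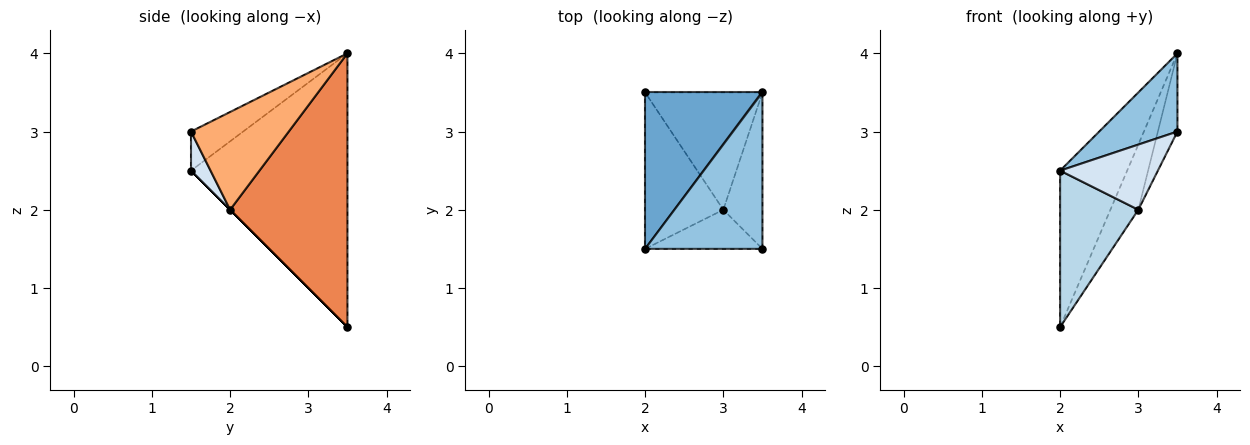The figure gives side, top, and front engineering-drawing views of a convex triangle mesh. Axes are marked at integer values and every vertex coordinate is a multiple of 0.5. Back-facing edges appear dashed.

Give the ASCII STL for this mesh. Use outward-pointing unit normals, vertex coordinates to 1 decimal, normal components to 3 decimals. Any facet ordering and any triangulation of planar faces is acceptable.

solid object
 facet normal -0.855 0.367 0.367
  outer loop
   vertex 3.5 3.5 4.0
   vertex 2.0 3.5 0.5
   vertex 2.0 1.5 2.5
  endloop
 endfacet
 facet normal -0.286 -0.429 0.857
  outer loop
   vertex 3.5 3.5 4.0
   vertex 2.0 1.5 2.5
   vertex 3.5 1.5 3.0
  endloop
 endfacet
 facet normal 0.000 -0.707 -0.707
  outer loop
   vertex 3.0 2.0 2.0
   vertex 2.0 1.5 2.5
   vertex 2.0 3.5 0.5
  endloop
 endfacet
 facet normal 0.169 -0.845 -0.507
  outer loop
   vertex 3.0 2.0 2.0
   vertex 3.5 1.5 3.0
   vertex 2.0 1.5 2.5
  endloop
 endfacet
 facet normal 0.898 0.214 -0.385
  outer loop
   vertex 3.0 2.0 2.0
   vertex 2.0 3.5 0.5
   vertex 3.5 3.5 4.0
  endloop
 endfacet
 facet normal 0.913 0.183 -0.365
  outer loop
   vertex 3.0 2.0 2.0
   vertex 3.5 3.5 4.0
   vertex 3.5 1.5 3.0
  endloop
 endfacet
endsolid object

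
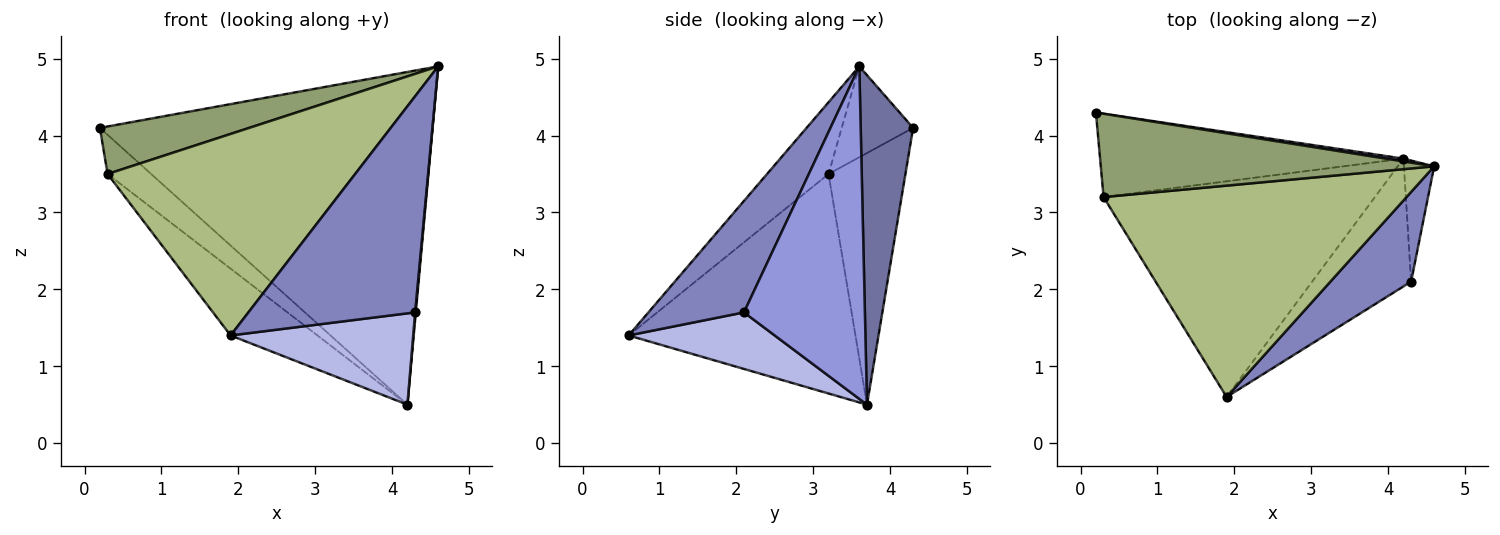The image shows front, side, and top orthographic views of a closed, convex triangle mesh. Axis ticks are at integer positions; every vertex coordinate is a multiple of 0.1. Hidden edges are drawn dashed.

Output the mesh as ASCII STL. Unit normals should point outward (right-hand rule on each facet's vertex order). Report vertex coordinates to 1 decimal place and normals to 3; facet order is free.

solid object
 facet normal 0.156 0.988 0.008
  outer loop
   vertex 4.2 3.7 0.5
   vertex 0.2 4.3 4.1
   vertex 4.6 3.6 4.9
  endloop
 endfacet
 facet normal 0.468 -0.816 0.339
  outer loop
   vertex 4.3 2.1 1.7
   vertex 4.6 3.6 4.9
   vertex 1.9 0.6 1.4
  endloop
 endfacet
 facet normal 0.996 -0.006 -0.091
  outer loop
   vertex 4.3 2.1 1.7
   vertex 4.2 3.7 0.5
   vertex 4.6 3.6 4.9
  endloop
 endfacet
 facet normal 0.422 -0.527 -0.738
  outer loop
   vertex 4.3 2.1 1.7
   vertex 1.9 0.6 1.4
   vertex 4.2 3.7 0.5
  endloop
 endfacet
 facet normal -0.230 -0.482 0.845
  outer loop
   vertex 0.3 3.2 3.5
   vertex 4.6 3.6 4.9
   vertex 0.2 4.3 4.1
  endloop
 endfacet
 facet normal -0.169 -0.680 0.713
  outer loop
   vertex 0.3 3.2 3.5
   vertex 1.9 0.6 1.4
   vertex 4.6 3.6 4.9
  endloop
 endfacet
 facet normal -0.600 0.340 -0.724
  outer loop
   vertex 0.3 3.2 3.5
   vertex 0.2 4.3 4.1
   vertex 4.2 3.7 0.5
  endloop
 endfacet
 facet normal -0.611 0.234 -0.756
  outer loop
   vertex 0.3 3.2 3.5
   vertex 4.2 3.7 0.5
   vertex 1.9 0.6 1.4
  endloop
 endfacet
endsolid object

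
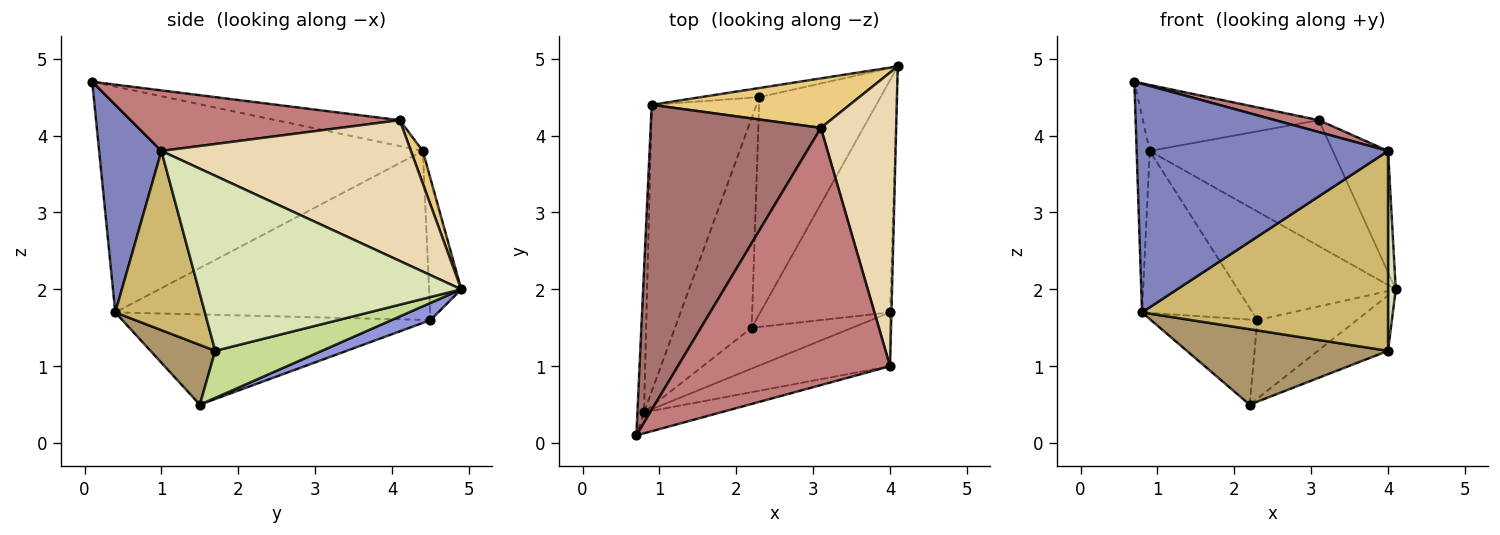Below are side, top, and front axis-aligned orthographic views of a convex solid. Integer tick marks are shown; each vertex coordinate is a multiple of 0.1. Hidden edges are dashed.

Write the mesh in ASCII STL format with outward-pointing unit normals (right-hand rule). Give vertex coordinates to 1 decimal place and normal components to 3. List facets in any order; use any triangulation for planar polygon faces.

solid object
 facet normal -0.999 0.040 -0.029
  outer loop
   vertex 0.9 4.4 3.8
   vertex 0.8 0.4 1.7
   vertex 0.7 0.1 4.7
  endloop
 endfacet
 facet normal 0.239 -0.967 -0.089
  outer loop
   vertex 4.0 1.0 3.8
   vertex 0.7 0.1 4.7
   vertex 0.8 0.4 1.7
  endloop
 endfacet
 facet normal 0.132 0.337 -0.932
  outer loop
   vertex 2.3 4.5 1.6
   vertex 4.1 4.9 2.0
   vertex 2.2 1.5 0.5
  endloop
 endfacet
 facet normal -0.199 0.977 -0.082
  outer loop
   vertex 2.3 4.5 1.6
   vertex 0.9 4.4 3.8
   vertex 4.1 4.9 2.0
  endloop
 endfacet
 facet normal -0.737 0.254 -0.626
  outer loop
   vertex 2.3 4.5 1.6
   vertex 2.2 1.5 0.5
   vertex 0.8 0.4 1.7
  endloop
 endfacet
 facet normal -0.814 0.286 -0.505
  outer loop
   vertex 2.3 4.5 1.6
   vertex 0.8 0.4 1.7
   vertex 0.9 4.4 3.8
  endloop
 endfacet
 facet normal 0.332 0.219 -0.917
  outer loop
   vertex 4.0 1.7 1.2
   vertex 2.2 1.5 0.5
   vertex 4.1 4.9 2.0
  endloop
 endfacet
 facet normal 1.000 -0.029 -0.008
  outer loop
   vertex 4.0 1.7 1.2
   vertex 4.1 4.9 2.0
   vertex 4.0 1.0 3.8
  endloop
 endfacet
 facet normal 0.272 -0.846 -0.458
  outer loop
   vertex 4.0 1.7 1.2
   vertex 0.8 0.4 1.7
   vertex 2.2 1.5 0.5
  endloop
 endfacet
 facet normal 0.332 -0.911 -0.245
  outer loop
   vertex 4.0 1.7 1.2
   vertex 4.0 1.0 3.8
   vertex 0.8 0.4 1.7
  endloop
 endfacet
 facet normal 0.060 0.929 0.365
  outer loop
   vertex 3.1 4.1 4.2
   vertex 4.1 4.9 2.0
   vertex 0.9 4.4 3.8
  endloop
 endfacet
 facet normal 0.865 0.192 0.463
  outer loop
   vertex 3.1 4.1 4.2
   vertex 4.0 1.0 3.8
   vertex 4.1 4.9 2.0
  endloop
 endfacet
 facet normal -0.147 0.209 0.967
  outer loop
   vertex 3.1 4.1 4.2
   vertex 0.9 4.4 3.8
   vertex 0.7 0.1 4.7
  endloop
 endfacet
 facet normal 0.274 -0.044 0.961
  outer loop
   vertex 3.1 4.1 4.2
   vertex 0.7 0.1 4.7
   vertex 4.0 1.0 3.8
  endloop
 endfacet
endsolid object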